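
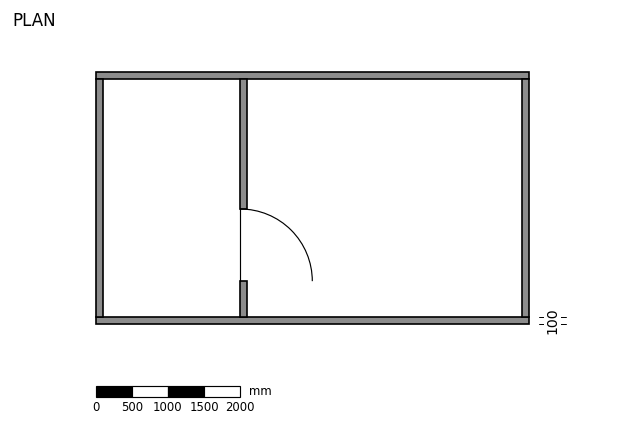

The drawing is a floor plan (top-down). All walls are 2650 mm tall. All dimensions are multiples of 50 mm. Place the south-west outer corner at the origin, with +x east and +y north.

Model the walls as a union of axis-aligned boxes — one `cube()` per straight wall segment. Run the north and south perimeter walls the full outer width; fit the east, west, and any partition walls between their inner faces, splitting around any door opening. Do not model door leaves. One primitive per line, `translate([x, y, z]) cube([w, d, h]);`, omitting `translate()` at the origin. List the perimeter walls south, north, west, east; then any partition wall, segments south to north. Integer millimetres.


cube([6000, 100, 2650]);
translate([0, 3400, 0]) cube([6000, 100, 2650]);
translate([0, 100, 0]) cube([100, 3300, 2650]);
translate([5900, 100, 0]) cube([100, 3300, 2650]);
translate([2000, 100, 0]) cube([100, 500, 2650]);
translate([2000, 1600, 0]) cube([100, 1800, 2650]);


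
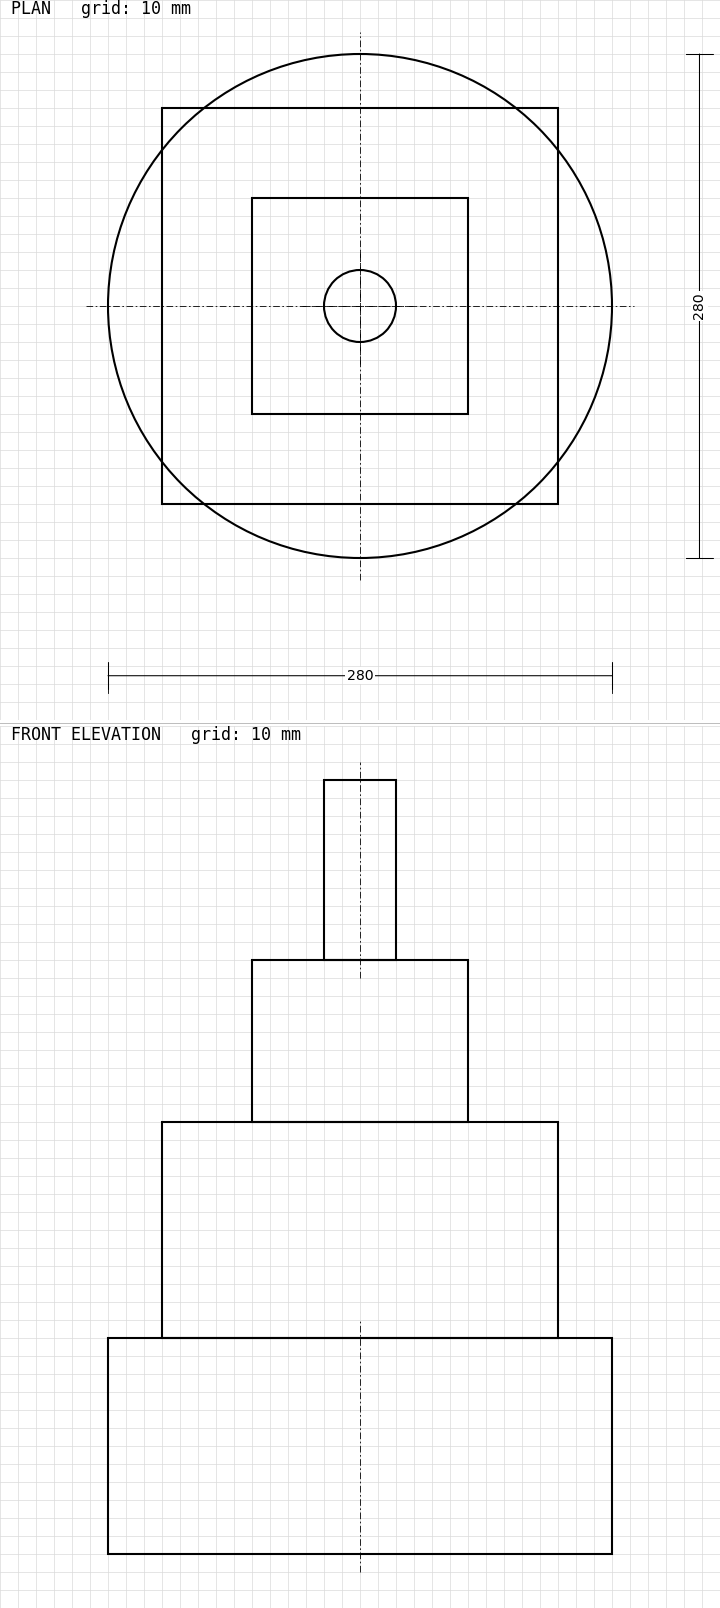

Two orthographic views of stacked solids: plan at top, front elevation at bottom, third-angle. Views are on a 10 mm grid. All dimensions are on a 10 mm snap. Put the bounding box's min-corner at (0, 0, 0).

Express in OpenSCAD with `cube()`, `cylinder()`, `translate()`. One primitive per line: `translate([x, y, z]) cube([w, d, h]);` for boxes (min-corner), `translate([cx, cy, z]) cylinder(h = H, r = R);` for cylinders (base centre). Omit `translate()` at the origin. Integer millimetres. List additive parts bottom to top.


translate([140, 140, 0]) cylinder(h = 120, r = 140);
translate([30, 30, 120]) cube([220, 220, 120]);
translate([80, 80, 240]) cube([120, 120, 90]);
translate([140, 140, 330]) cylinder(h = 100, r = 20);


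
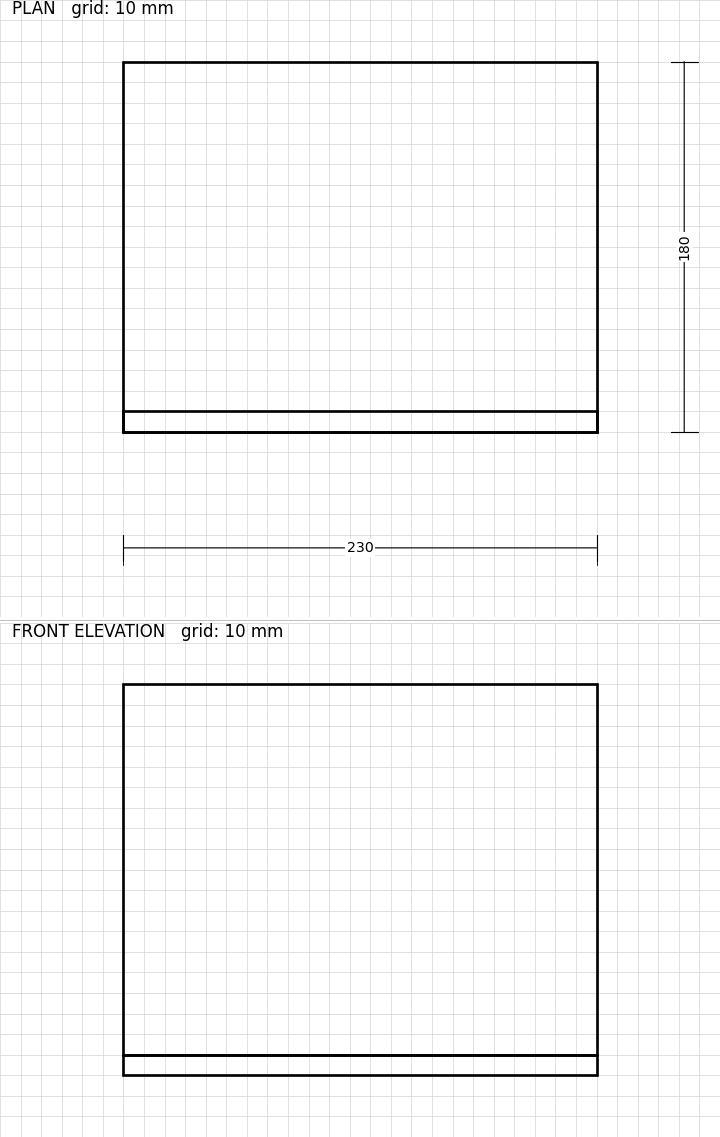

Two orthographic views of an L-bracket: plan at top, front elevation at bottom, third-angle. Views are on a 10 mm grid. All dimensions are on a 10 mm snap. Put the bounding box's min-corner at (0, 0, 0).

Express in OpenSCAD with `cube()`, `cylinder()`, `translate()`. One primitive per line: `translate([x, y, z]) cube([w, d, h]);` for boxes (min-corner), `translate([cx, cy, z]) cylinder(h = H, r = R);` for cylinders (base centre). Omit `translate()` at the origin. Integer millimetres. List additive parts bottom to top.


cube([230, 180, 10]);
translate([0, 0, 10]) cube([230, 10, 180]);


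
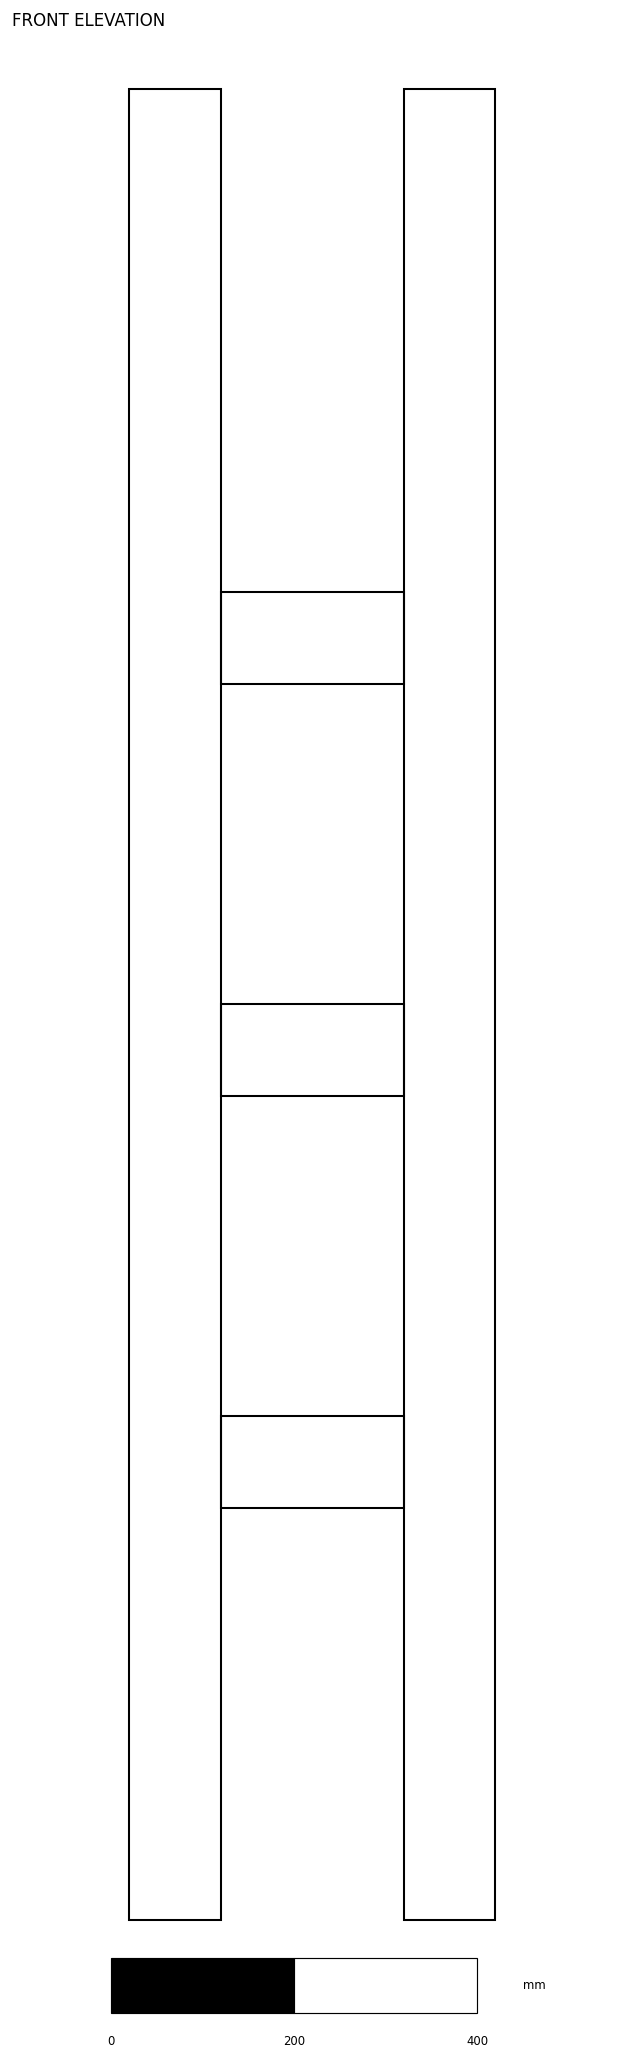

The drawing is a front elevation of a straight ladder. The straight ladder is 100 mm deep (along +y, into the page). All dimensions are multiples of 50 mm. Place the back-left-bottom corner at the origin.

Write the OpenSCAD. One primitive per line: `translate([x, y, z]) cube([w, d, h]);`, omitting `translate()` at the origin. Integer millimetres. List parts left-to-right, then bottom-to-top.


cube([100, 100, 2000]);
translate([100, 0, 450]) cube([200, 100, 100]);
translate([100, 0, 900]) cube([200, 100, 100]);
translate([100, 0, 1350]) cube([200, 100, 100]);
translate([300, 0, 0]) cube([100, 100, 2000]);


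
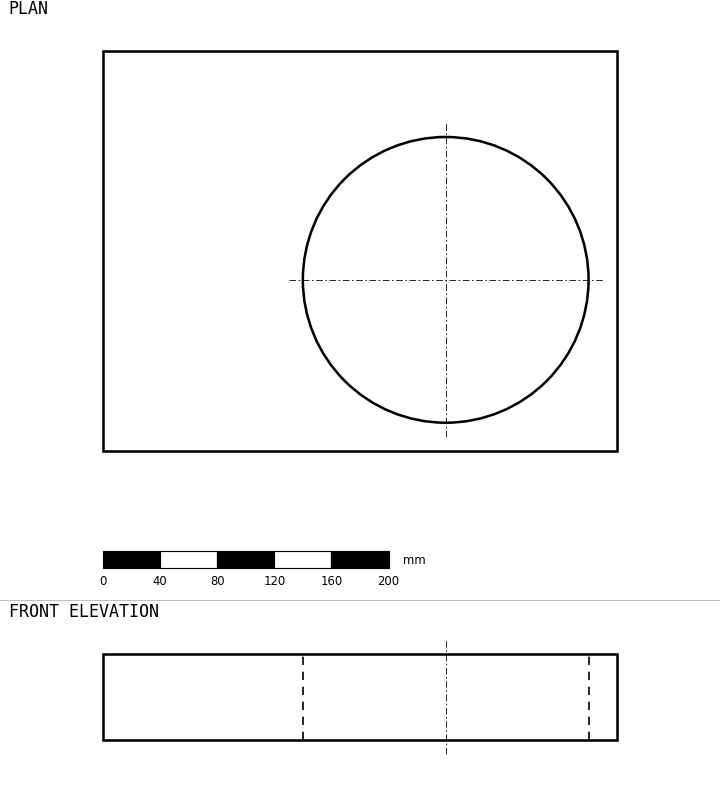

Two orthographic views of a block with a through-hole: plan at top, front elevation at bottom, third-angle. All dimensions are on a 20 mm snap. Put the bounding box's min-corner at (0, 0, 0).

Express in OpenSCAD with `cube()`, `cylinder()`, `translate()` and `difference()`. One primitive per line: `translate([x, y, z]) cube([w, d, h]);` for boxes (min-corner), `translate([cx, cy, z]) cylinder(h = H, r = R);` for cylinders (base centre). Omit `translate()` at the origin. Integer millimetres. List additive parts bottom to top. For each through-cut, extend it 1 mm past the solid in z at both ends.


difference() {
  cube([360, 280, 60]);
  translate([240, 120, -1]) cylinder(h = 62, r = 100);
}


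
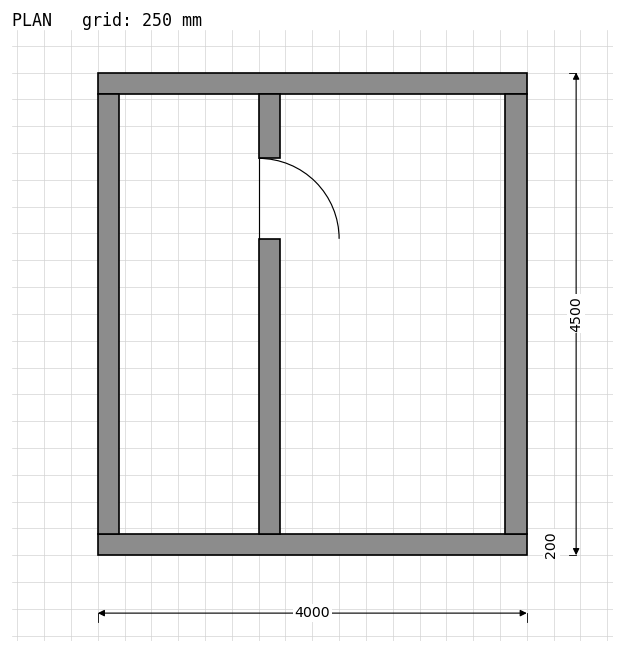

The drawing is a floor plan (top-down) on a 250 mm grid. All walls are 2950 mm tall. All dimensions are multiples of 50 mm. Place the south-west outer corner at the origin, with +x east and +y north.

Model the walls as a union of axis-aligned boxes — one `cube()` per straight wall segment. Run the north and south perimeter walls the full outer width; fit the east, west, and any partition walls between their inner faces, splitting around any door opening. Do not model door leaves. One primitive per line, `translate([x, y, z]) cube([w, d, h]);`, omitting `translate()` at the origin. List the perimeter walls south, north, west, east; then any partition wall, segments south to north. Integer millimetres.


cube([4000, 200, 2950]);
translate([0, 4300, 0]) cube([4000, 200, 2950]);
translate([0, 200, 0]) cube([200, 4100, 2950]);
translate([3800, 200, 0]) cube([200, 4100, 2950]);
translate([1500, 200, 0]) cube([200, 2750, 2950]);
translate([1500, 3700, 0]) cube([200, 600, 2950]);


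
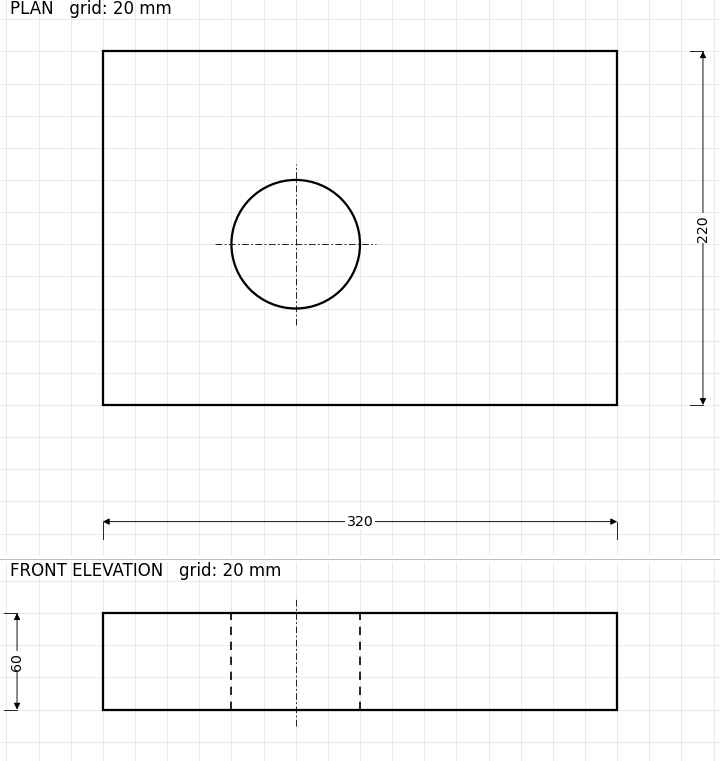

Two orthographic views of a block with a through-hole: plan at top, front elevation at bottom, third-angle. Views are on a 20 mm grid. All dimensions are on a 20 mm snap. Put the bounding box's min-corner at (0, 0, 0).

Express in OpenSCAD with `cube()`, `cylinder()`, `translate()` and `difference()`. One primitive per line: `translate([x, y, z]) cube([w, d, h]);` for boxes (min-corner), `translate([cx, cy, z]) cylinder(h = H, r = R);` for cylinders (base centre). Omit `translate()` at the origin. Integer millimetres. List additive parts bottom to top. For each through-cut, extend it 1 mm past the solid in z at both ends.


difference() {
  cube([320, 220, 60]);
  translate([120, 100, -1]) cylinder(h = 62, r = 40);
}


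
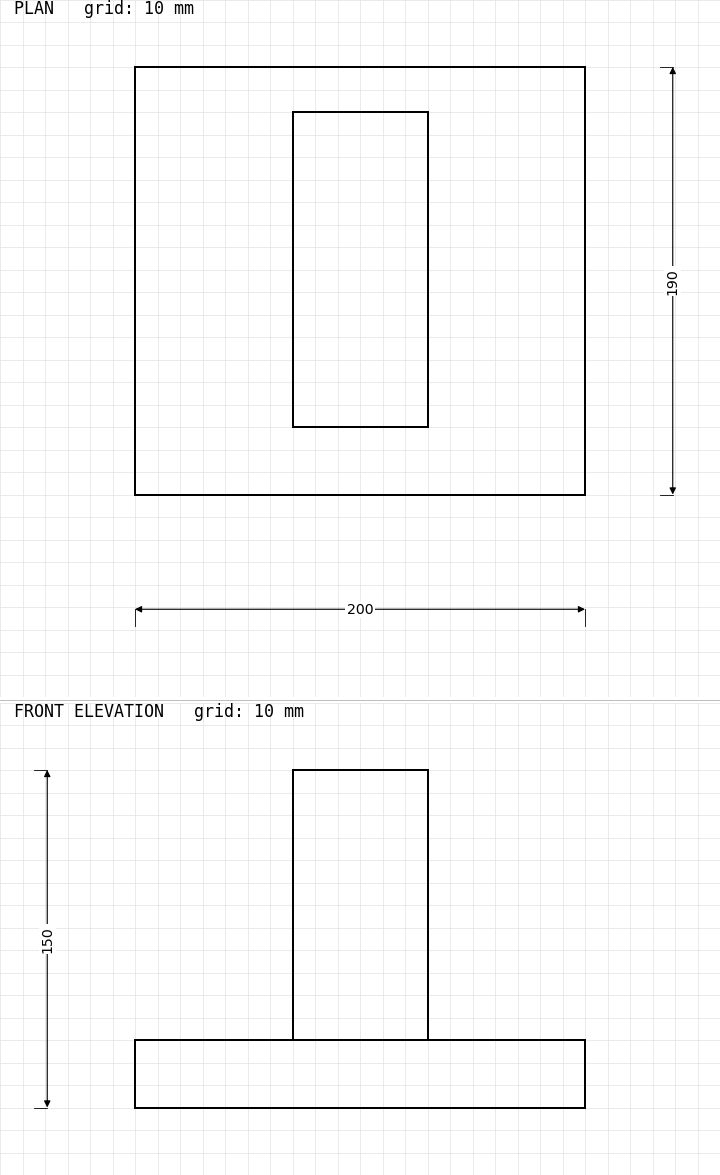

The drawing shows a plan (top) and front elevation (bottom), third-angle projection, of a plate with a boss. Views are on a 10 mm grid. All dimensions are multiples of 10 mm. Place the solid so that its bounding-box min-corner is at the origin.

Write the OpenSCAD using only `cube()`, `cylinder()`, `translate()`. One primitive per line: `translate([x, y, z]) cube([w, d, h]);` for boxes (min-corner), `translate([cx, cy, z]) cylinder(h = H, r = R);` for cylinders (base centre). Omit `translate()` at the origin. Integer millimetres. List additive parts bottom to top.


cube([200, 190, 30]);
translate([70, 30, 30]) cube([60, 140, 120]);


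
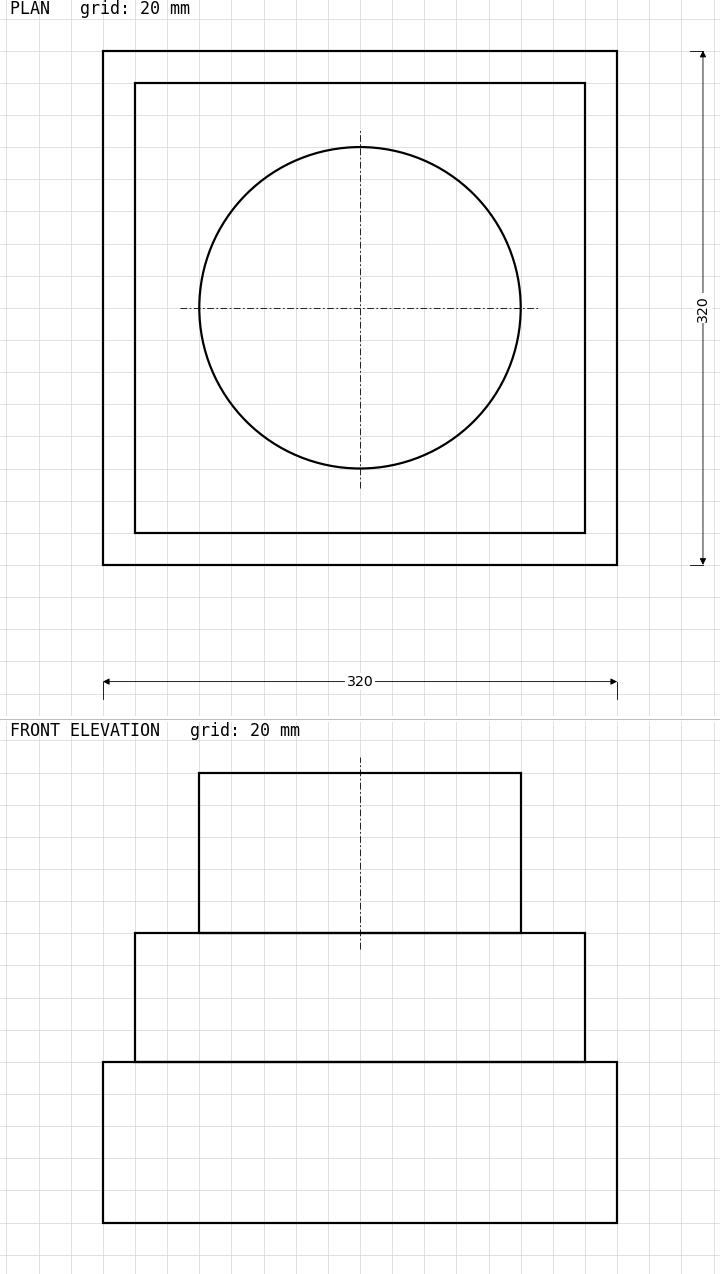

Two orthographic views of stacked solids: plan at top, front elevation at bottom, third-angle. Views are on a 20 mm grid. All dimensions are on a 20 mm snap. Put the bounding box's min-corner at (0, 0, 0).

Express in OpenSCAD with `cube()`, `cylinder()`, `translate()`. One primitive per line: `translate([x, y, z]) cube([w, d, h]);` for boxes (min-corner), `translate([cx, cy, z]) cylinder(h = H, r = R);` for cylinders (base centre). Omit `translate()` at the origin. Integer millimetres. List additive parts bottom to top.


cube([320, 320, 100]);
translate([20, 20, 100]) cube([280, 280, 80]);
translate([160, 160, 180]) cylinder(h = 100, r = 100);


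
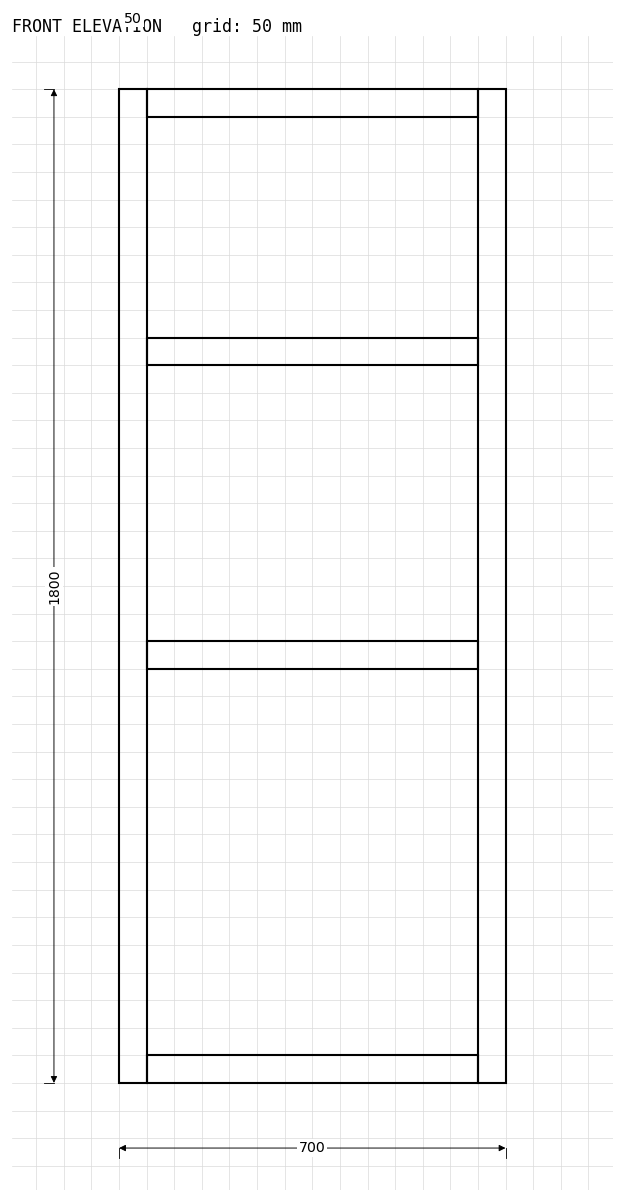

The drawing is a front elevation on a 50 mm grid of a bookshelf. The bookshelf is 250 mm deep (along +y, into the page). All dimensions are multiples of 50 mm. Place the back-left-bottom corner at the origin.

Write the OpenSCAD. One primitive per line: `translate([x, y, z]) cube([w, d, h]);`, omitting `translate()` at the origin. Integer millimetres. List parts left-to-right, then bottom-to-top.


cube([50, 250, 1800]);
translate([50, 0, 0]) cube([600, 250, 50]);
translate([50, 0, 750]) cube([600, 250, 50]);
translate([50, 0, 1300]) cube([600, 250, 50]);
translate([50, 0, 1750]) cube([600, 250, 50]);
translate([650, 0, 0]) cube([50, 250, 1800]);


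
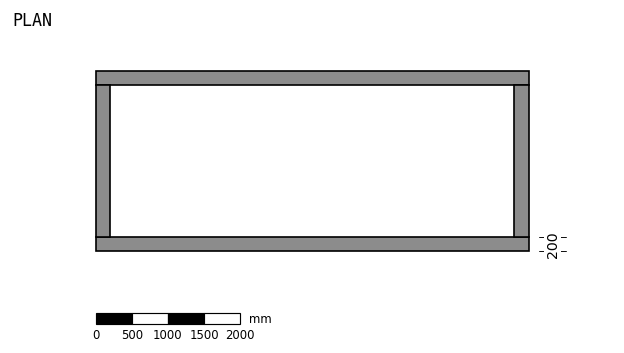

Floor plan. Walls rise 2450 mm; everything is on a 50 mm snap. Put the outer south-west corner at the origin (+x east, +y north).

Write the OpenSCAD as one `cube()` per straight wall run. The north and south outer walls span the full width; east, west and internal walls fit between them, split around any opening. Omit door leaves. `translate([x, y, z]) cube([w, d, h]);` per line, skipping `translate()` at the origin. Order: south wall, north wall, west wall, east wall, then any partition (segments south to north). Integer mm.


cube([6000, 200, 2450]);
translate([0, 2300, 0]) cube([6000, 200, 2450]);
translate([0, 200, 0]) cube([200, 2100, 2450]);
translate([5800, 200, 0]) cube([200, 2100, 2450]);


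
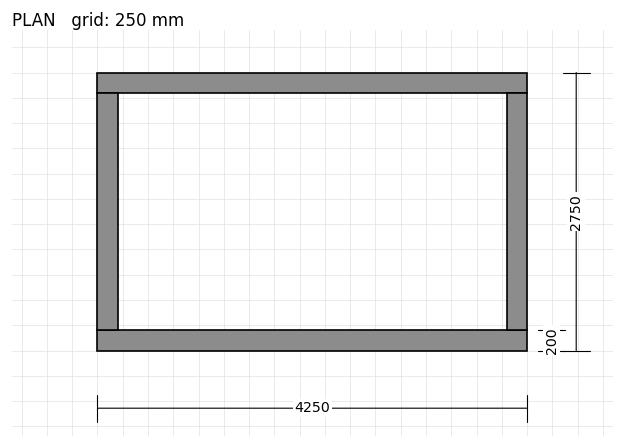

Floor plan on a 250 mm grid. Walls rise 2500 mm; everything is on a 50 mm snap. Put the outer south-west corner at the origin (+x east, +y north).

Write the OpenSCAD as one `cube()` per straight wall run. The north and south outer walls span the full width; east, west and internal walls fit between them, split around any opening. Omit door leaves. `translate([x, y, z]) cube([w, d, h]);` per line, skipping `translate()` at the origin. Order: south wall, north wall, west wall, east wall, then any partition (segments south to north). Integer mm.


cube([4250, 200, 2500]);
translate([0, 2550, 0]) cube([4250, 200, 2500]);
translate([0, 200, 0]) cube([200, 2350, 2500]);
translate([4050, 200, 0]) cube([200, 2350, 2500]);


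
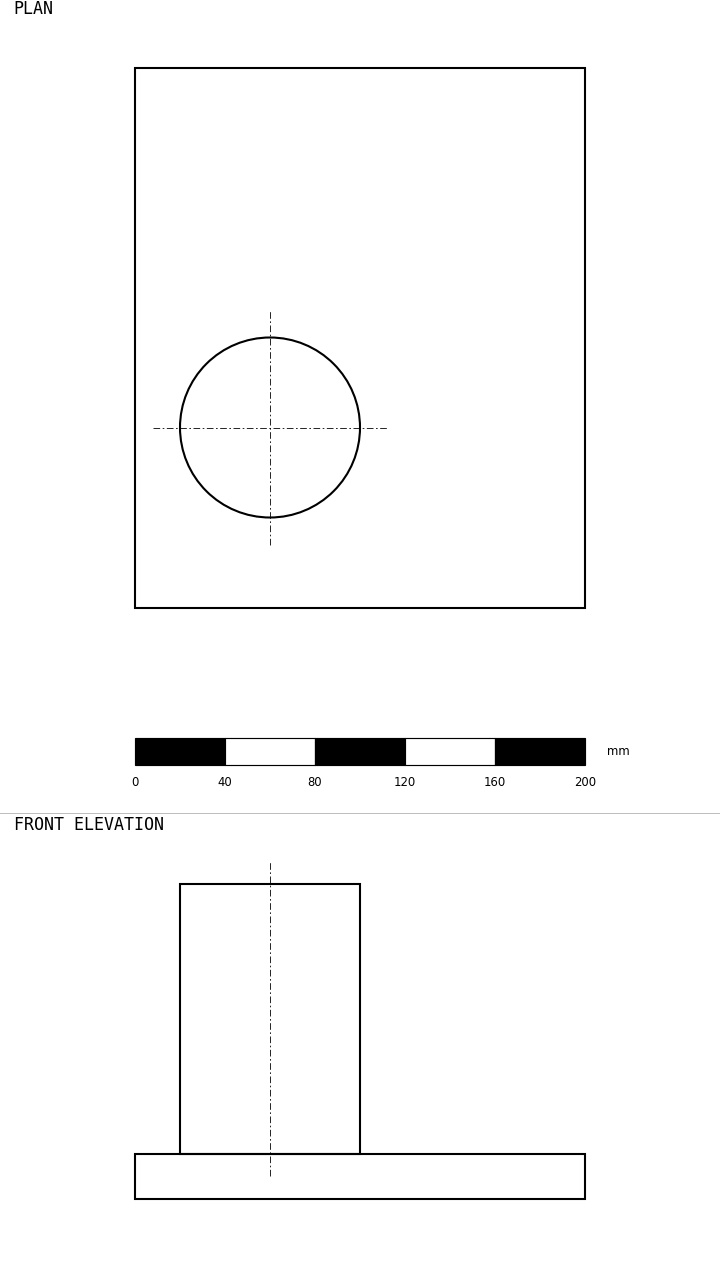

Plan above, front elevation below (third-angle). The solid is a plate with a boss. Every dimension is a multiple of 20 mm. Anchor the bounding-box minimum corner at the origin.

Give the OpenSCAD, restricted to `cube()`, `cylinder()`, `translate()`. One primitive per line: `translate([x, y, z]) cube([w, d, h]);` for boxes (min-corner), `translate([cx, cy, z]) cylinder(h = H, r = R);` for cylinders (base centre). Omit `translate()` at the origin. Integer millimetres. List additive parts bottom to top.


cube([200, 240, 20]);
translate([60, 80, 20]) cylinder(h = 120, r = 40);


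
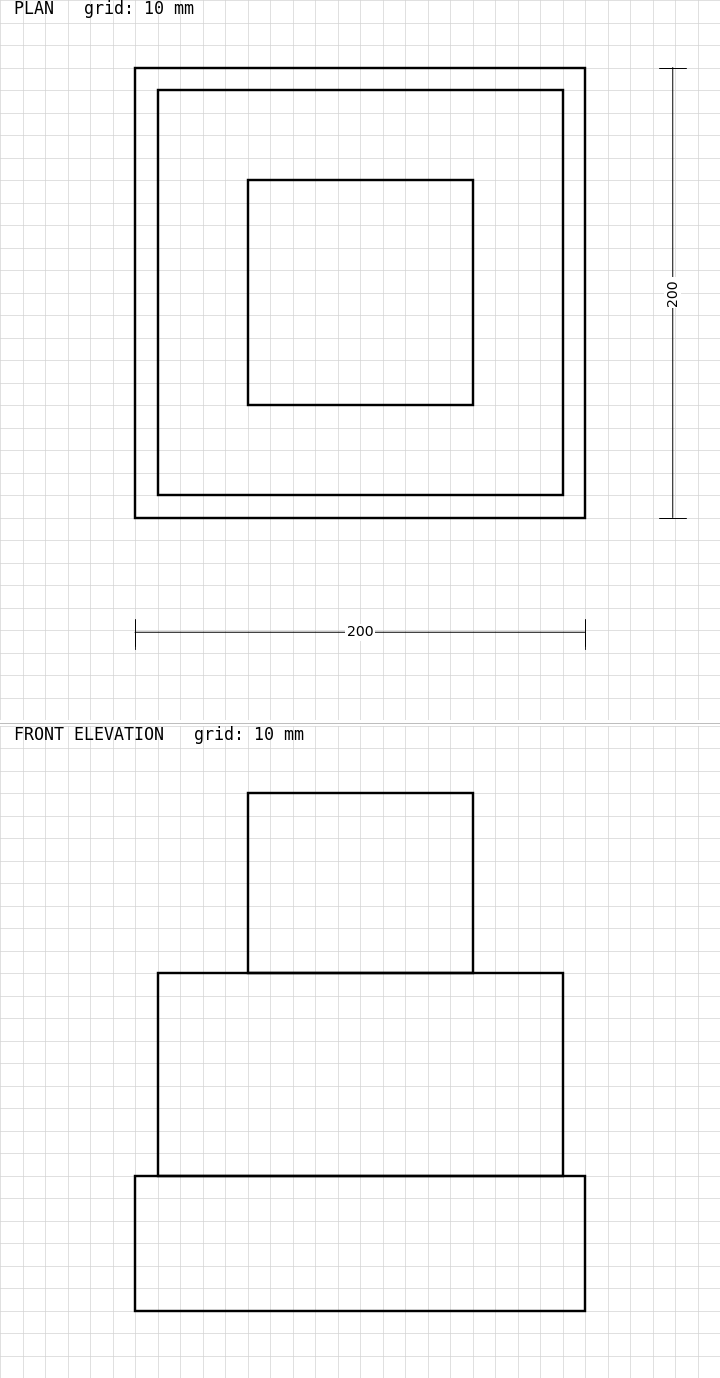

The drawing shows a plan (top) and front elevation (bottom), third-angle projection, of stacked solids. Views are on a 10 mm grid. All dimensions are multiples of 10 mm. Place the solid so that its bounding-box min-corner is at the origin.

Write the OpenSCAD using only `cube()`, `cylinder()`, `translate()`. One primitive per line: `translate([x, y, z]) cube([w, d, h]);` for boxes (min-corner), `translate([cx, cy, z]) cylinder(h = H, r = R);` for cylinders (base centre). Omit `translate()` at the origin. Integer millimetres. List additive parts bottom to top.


cube([200, 200, 60]);
translate([10, 10, 60]) cube([180, 180, 90]);
translate([50, 50, 150]) cube([100, 100, 80]);


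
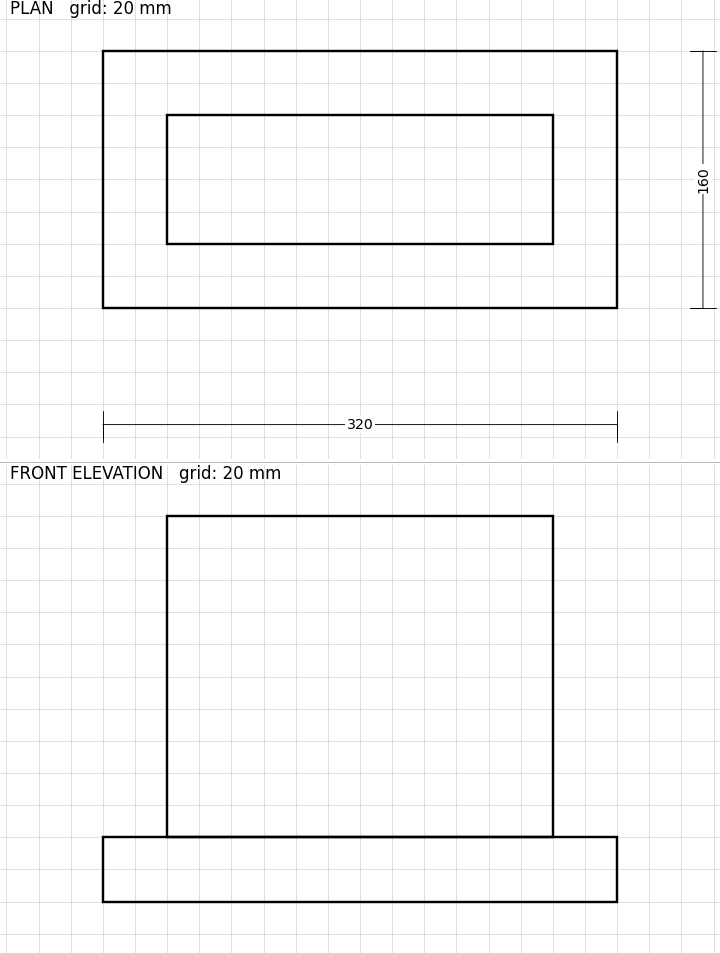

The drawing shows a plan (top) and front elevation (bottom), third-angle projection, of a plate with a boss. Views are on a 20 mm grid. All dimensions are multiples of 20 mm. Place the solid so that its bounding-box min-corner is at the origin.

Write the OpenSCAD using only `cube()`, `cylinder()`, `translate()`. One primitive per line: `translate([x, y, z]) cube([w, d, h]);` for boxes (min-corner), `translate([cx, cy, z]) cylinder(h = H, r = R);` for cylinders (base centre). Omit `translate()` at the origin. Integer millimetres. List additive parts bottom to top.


cube([320, 160, 40]);
translate([40, 40, 40]) cube([240, 80, 200]);


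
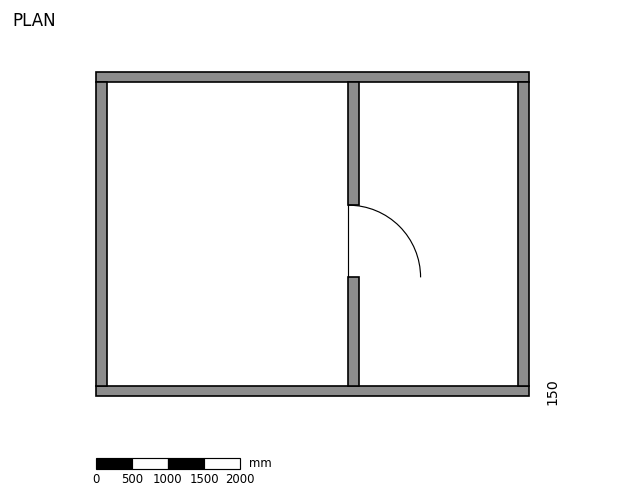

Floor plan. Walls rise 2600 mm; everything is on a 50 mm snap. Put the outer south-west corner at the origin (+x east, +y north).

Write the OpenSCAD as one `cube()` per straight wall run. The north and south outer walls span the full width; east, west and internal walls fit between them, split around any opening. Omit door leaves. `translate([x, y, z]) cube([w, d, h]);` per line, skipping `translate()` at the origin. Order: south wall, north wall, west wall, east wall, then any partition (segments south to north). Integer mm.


cube([6000, 150, 2600]);
translate([0, 4350, 0]) cube([6000, 150, 2600]);
translate([0, 150, 0]) cube([150, 4200, 2600]);
translate([5850, 150, 0]) cube([150, 4200, 2600]);
translate([3500, 150, 0]) cube([150, 1500, 2600]);
translate([3500, 2650, 0]) cube([150, 1700, 2600]);


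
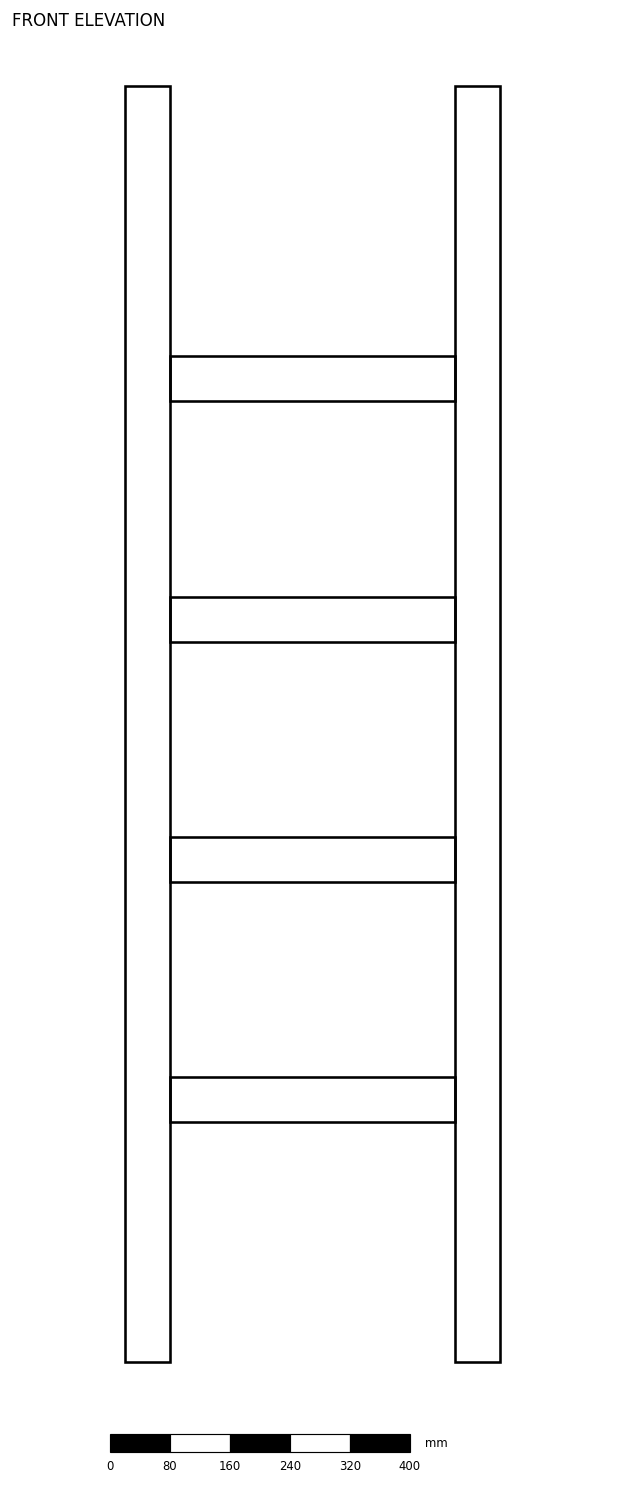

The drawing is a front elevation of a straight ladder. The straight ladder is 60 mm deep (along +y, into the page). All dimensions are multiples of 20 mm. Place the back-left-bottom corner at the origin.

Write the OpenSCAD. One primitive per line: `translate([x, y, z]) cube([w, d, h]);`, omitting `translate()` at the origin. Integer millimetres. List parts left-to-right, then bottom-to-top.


cube([60, 60, 1700]);
translate([60, 0, 320]) cube([380, 60, 60]);
translate([60, 0, 640]) cube([380, 60, 60]);
translate([60, 0, 960]) cube([380, 60, 60]);
translate([60, 0, 1280]) cube([380, 60, 60]);
translate([440, 0, 0]) cube([60, 60, 1700]);


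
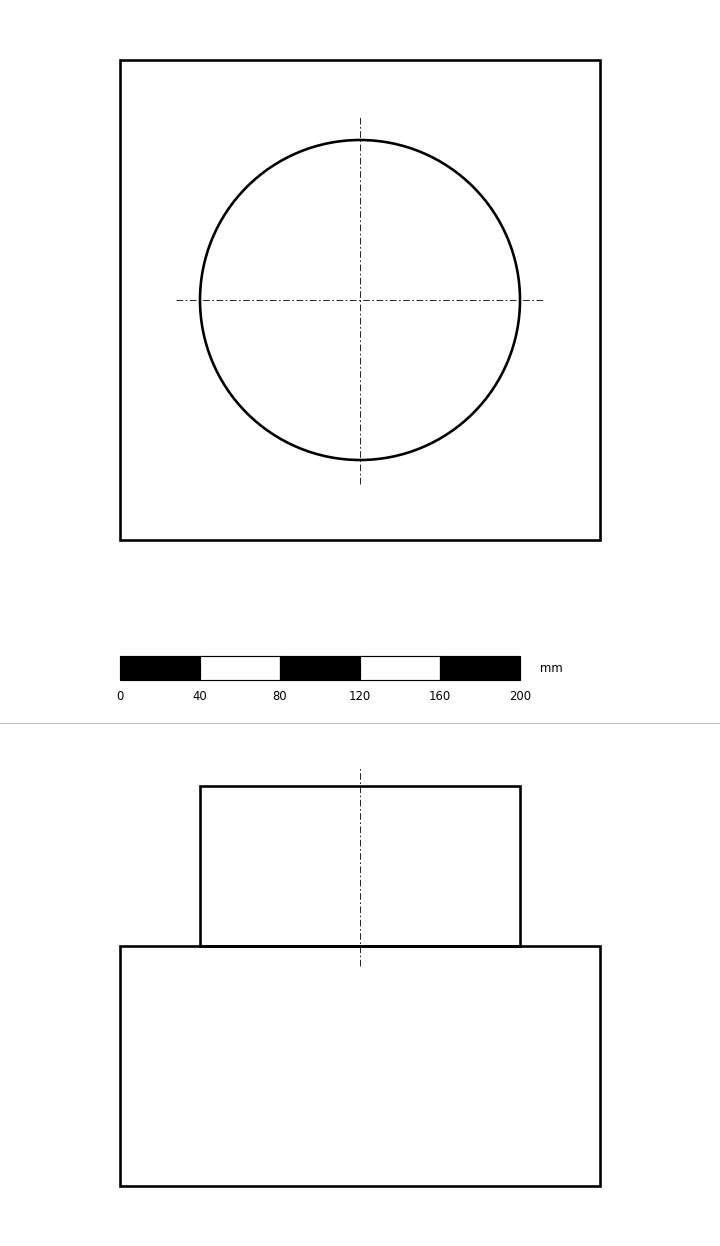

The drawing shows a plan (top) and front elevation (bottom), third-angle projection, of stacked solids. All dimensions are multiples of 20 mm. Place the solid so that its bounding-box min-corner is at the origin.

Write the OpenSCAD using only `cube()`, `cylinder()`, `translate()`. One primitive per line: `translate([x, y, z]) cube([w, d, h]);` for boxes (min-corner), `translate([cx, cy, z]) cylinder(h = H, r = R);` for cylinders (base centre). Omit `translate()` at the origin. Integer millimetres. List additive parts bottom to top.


cube([240, 240, 120]);
translate([120, 120, 120]) cylinder(h = 80, r = 80);


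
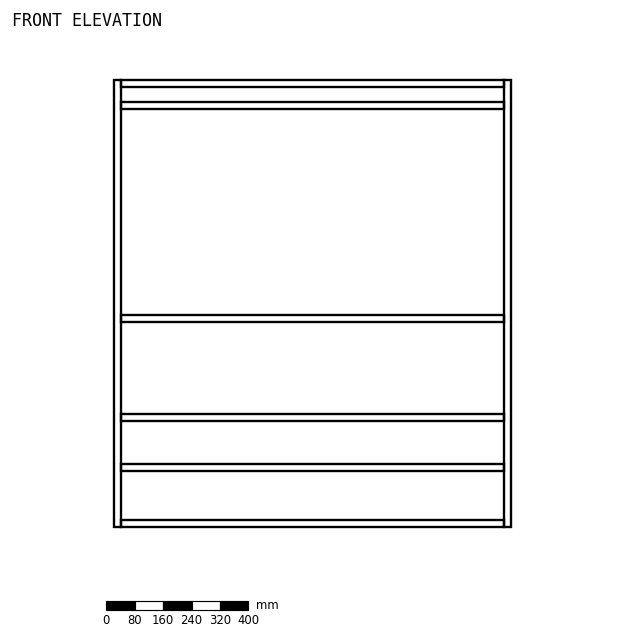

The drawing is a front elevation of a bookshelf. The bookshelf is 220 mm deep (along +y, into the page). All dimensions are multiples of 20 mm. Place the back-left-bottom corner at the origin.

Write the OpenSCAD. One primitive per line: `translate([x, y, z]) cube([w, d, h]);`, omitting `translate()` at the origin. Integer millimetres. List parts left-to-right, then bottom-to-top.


cube([20, 220, 1260]);
translate([20, 0, 0]) cube([1080, 220, 20]);
translate([20, 0, 160]) cube([1080, 220, 20]);
translate([20, 0, 300]) cube([1080, 220, 20]);
translate([20, 0, 580]) cube([1080, 220, 20]);
translate([20, 0, 1180]) cube([1080, 220, 20]);
translate([20, 0, 1240]) cube([1080, 220, 20]);
translate([1100, 0, 0]) cube([20, 220, 1260]);


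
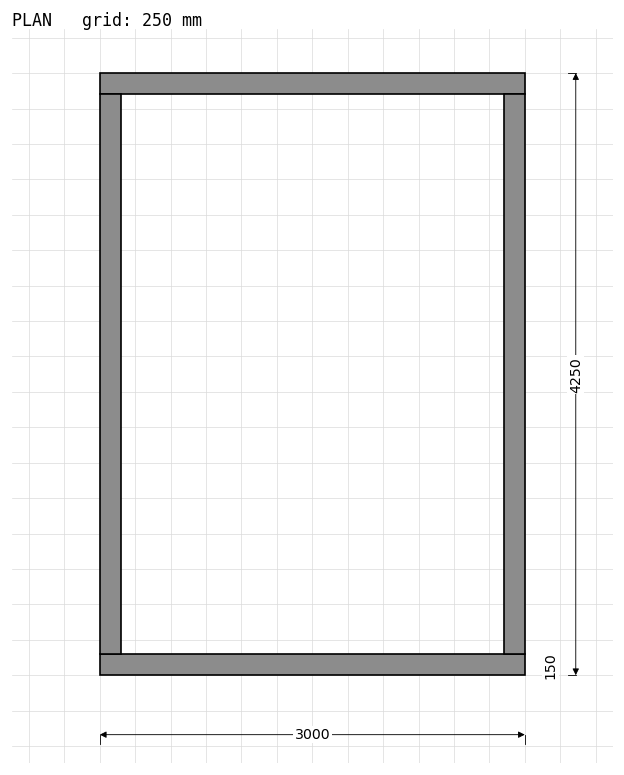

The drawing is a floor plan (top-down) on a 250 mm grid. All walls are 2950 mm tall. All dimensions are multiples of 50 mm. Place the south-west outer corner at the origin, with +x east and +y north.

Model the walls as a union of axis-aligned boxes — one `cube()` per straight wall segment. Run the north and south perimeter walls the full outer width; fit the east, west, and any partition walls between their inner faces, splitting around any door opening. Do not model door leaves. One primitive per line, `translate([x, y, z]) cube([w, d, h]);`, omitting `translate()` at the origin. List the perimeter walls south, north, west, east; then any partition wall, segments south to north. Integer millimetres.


cube([3000, 150, 2950]);
translate([0, 4100, 0]) cube([3000, 150, 2950]);
translate([0, 150, 0]) cube([150, 3950, 2950]);
translate([2850, 150, 0]) cube([150, 3950, 2950]);


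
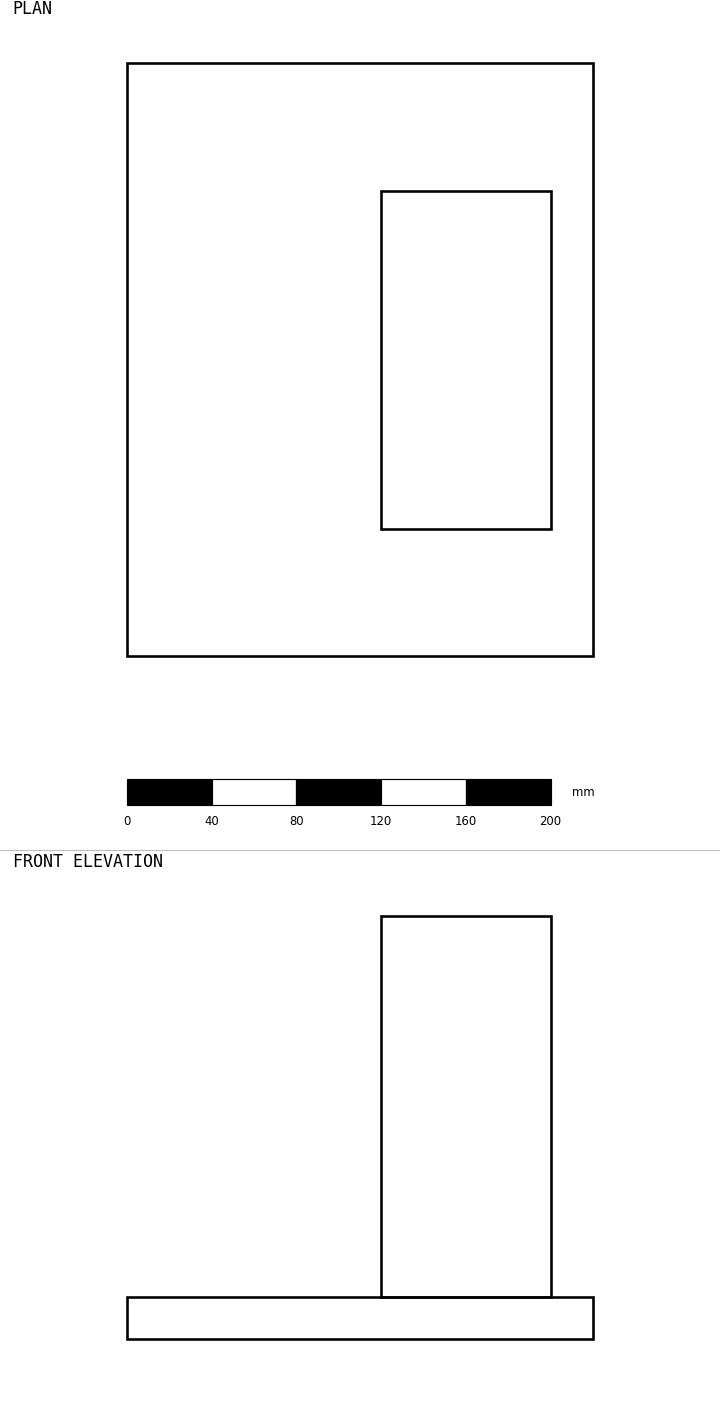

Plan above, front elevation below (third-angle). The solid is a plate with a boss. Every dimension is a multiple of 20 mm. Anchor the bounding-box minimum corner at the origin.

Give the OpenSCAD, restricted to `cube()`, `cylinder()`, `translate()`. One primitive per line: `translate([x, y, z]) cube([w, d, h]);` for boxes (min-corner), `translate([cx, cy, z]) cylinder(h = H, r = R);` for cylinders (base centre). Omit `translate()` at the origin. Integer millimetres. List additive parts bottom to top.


cube([220, 280, 20]);
translate([120, 60, 20]) cube([80, 160, 180]);


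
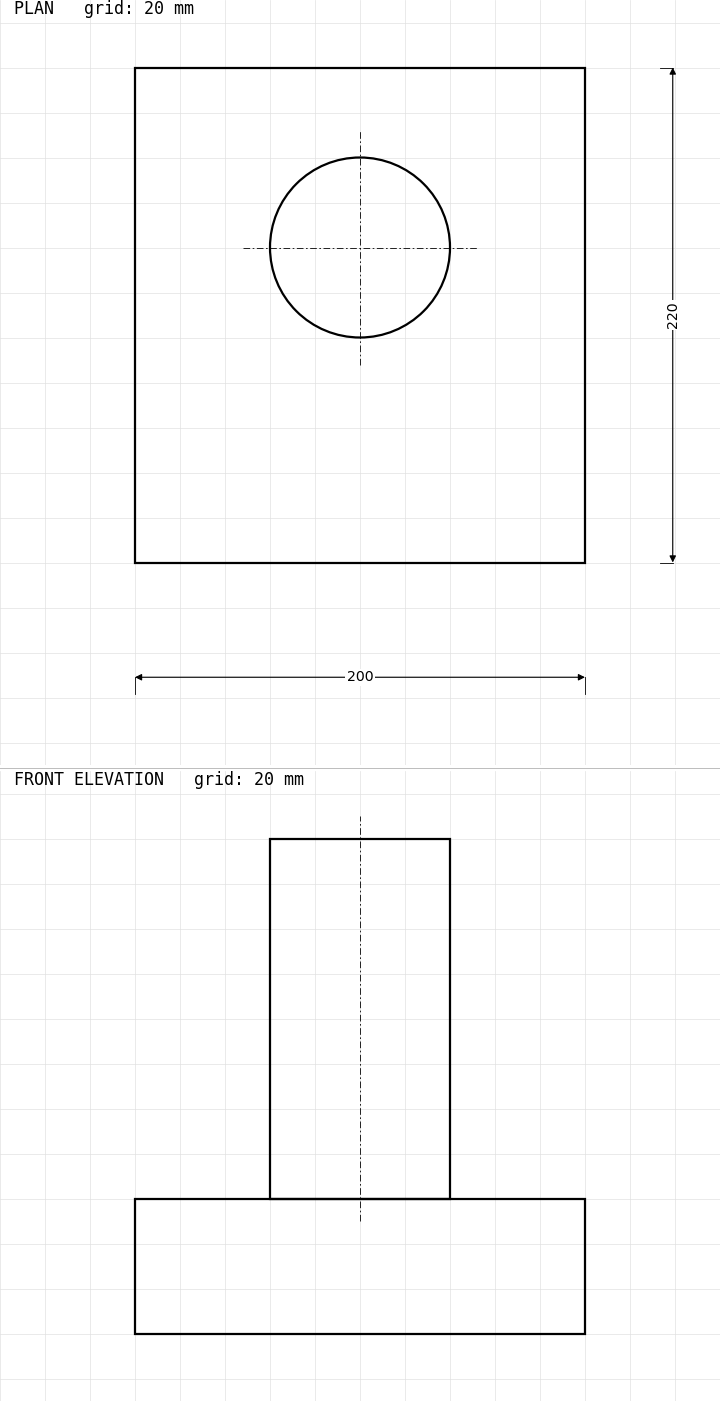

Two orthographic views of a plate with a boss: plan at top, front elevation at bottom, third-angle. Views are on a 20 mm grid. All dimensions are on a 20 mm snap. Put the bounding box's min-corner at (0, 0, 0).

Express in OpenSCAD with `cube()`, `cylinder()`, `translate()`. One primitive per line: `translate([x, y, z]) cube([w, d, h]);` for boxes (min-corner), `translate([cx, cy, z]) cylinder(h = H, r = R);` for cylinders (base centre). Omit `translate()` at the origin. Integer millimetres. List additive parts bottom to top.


cube([200, 220, 60]);
translate([100, 140, 60]) cylinder(h = 160, r = 40);


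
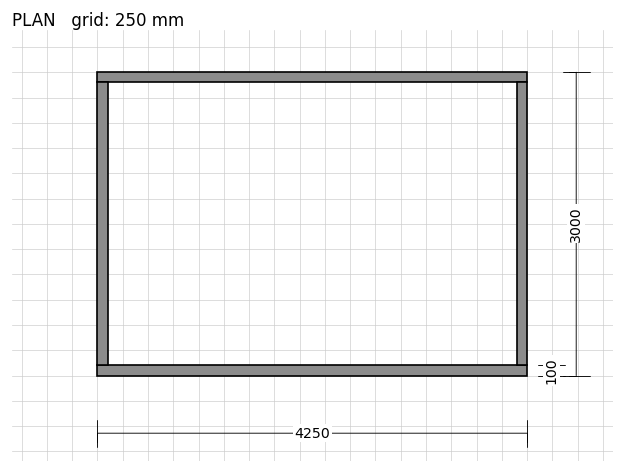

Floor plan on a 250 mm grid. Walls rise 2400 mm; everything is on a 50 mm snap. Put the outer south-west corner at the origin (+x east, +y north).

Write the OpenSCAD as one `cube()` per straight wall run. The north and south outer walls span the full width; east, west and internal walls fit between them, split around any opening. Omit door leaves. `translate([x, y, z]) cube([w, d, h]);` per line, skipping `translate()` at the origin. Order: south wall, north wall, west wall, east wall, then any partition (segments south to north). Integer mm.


cube([4250, 100, 2400]);
translate([0, 2900, 0]) cube([4250, 100, 2400]);
translate([0, 100, 0]) cube([100, 2800, 2400]);
translate([4150, 100, 0]) cube([100, 2800, 2400]);


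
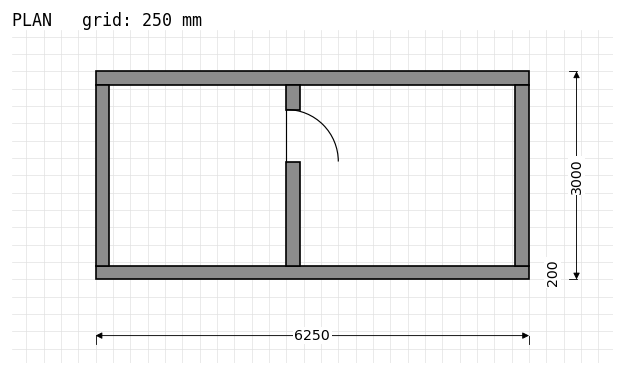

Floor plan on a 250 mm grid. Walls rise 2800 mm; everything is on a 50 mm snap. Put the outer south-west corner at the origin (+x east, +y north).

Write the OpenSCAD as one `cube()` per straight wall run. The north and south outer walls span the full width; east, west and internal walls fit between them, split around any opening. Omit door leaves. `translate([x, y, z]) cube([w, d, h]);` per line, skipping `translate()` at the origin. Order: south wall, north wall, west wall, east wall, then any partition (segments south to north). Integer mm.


cube([6250, 200, 2800]);
translate([0, 2800, 0]) cube([6250, 200, 2800]);
translate([0, 200, 0]) cube([200, 2600, 2800]);
translate([6050, 200, 0]) cube([200, 2600, 2800]);
translate([2750, 200, 0]) cube([200, 1500, 2800]);
translate([2750, 2450, 0]) cube([200, 350, 2800]);


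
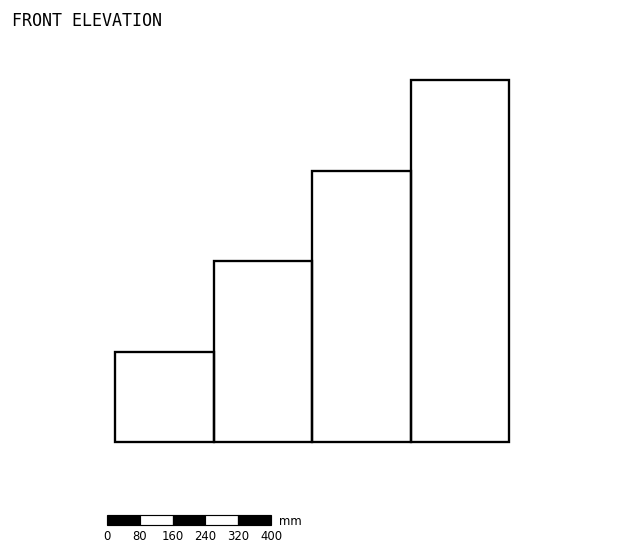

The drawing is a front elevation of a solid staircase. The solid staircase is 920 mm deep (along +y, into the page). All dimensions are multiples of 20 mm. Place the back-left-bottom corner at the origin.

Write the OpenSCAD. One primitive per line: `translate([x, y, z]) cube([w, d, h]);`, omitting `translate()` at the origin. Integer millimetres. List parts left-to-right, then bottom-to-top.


cube([240, 920, 220]);
translate([240, 0, 0]) cube([240, 920, 440]);
translate([480, 0, 0]) cube([240, 920, 660]);
translate([720, 0, 0]) cube([240, 920, 880]);


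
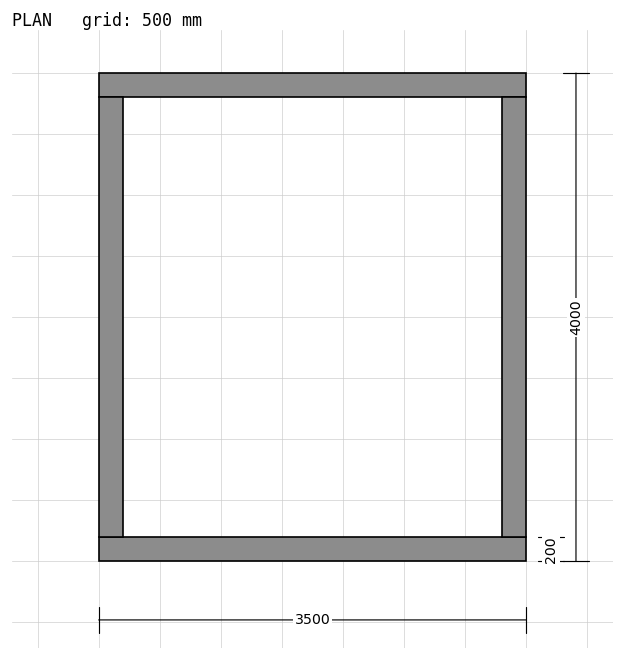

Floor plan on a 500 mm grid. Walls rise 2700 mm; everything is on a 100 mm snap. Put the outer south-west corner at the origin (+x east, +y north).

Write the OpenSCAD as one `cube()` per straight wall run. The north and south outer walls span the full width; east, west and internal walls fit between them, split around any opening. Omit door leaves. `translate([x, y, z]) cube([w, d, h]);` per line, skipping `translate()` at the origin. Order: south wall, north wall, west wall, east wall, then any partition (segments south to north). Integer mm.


cube([3500, 200, 2700]);
translate([0, 3800, 0]) cube([3500, 200, 2700]);
translate([0, 200, 0]) cube([200, 3600, 2700]);
translate([3300, 200, 0]) cube([200, 3600, 2700]);


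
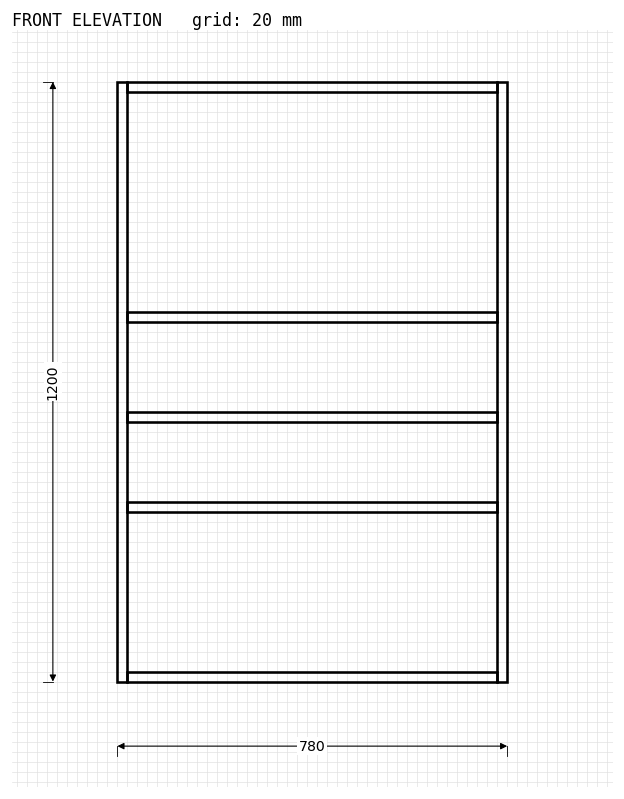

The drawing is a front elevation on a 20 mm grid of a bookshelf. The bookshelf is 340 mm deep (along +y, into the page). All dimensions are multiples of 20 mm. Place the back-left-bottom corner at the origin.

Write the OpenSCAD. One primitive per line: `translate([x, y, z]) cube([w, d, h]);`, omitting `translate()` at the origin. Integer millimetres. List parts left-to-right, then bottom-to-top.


cube([20, 340, 1200]);
translate([20, 0, 0]) cube([740, 340, 20]);
translate([20, 0, 340]) cube([740, 340, 20]);
translate([20, 0, 520]) cube([740, 340, 20]);
translate([20, 0, 720]) cube([740, 340, 20]);
translate([20, 0, 1180]) cube([740, 340, 20]);
translate([760, 0, 0]) cube([20, 340, 1200]);


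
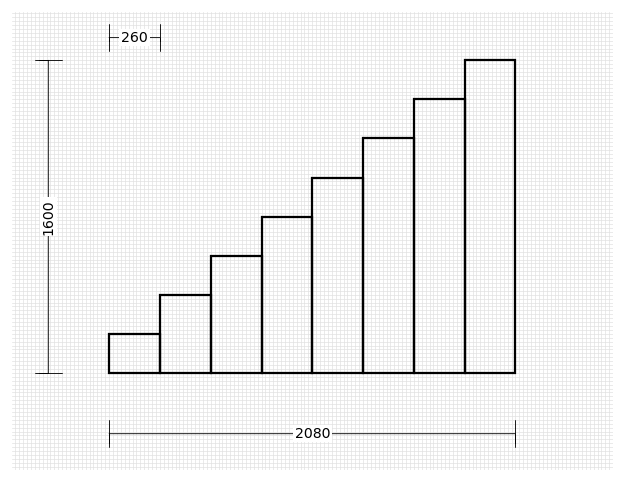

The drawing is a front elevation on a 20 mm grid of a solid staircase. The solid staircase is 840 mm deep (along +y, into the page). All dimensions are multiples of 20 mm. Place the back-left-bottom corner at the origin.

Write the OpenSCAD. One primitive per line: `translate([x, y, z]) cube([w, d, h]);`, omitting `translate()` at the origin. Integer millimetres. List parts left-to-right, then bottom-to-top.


cube([260, 840, 200]);
translate([260, 0, 0]) cube([260, 840, 400]);
translate([520, 0, 0]) cube([260, 840, 600]);
translate([780, 0, 0]) cube([260, 840, 800]);
translate([1040, 0, 0]) cube([260, 840, 1000]);
translate([1300, 0, 0]) cube([260, 840, 1200]);
translate([1560, 0, 0]) cube([260, 840, 1400]);
translate([1820, 0, 0]) cube([260, 840, 1600]);


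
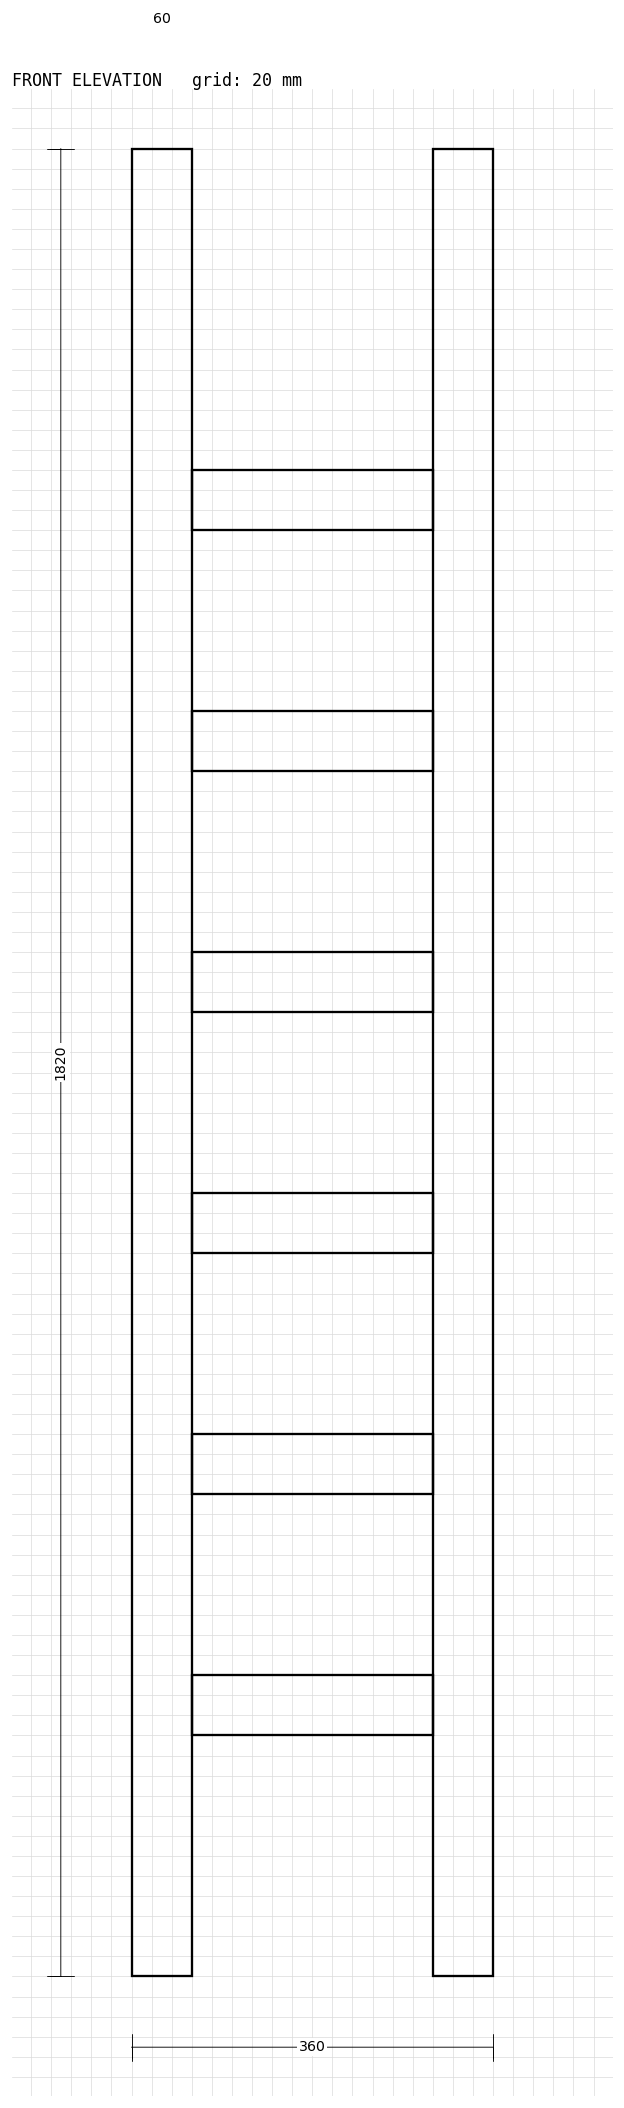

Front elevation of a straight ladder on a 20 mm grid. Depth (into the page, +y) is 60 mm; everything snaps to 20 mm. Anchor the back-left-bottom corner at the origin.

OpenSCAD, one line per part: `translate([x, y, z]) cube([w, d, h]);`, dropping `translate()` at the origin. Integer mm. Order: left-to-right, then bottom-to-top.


cube([60, 60, 1820]);
translate([60, 0, 240]) cube([240, 60, 60]);
translate([60, 0, 480]) cube([240, 60, 60]);
translate([60, 0, 720]) cube([240, 60, 60]);
translate([60, 0, 960]) cube([240, 60, 60]);
translate([60, 0, 1200]) cube([240, 60, 60]);
translate([60, 0, 1440]) cube([240, 60, 60]);
translate([300, 0, 0]) cube([60, 60, 1820]);


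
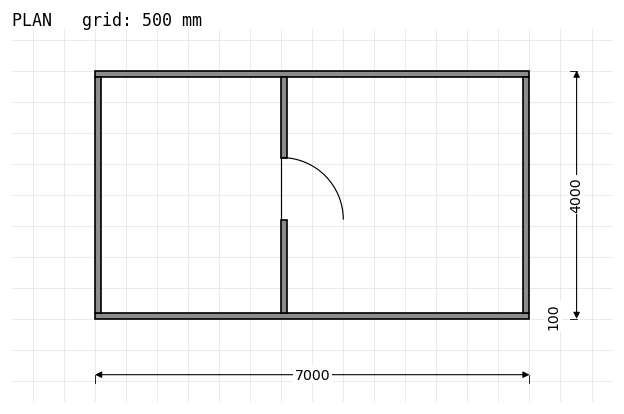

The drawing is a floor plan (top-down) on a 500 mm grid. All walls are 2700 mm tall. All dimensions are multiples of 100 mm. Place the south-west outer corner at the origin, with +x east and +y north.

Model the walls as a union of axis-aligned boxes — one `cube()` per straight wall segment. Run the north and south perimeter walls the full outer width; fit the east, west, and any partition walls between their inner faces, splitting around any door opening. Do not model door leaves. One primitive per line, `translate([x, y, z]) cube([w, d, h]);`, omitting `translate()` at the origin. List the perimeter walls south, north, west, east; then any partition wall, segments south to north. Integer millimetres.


cube([7000, 100, 2700]);
translate([0, 3900, 0]) cube([7000, 100, 2700]);
translate([0, 100, 0]) cube([100, 3800, 2700]);
translate([6900, 100, 0]) cube([100, 3800, 2700]);
translate([3000, 100, 0]) cube([100, 1500, 2700]);
translate([3000, 2600, 0]) cube([100, 1300, 2700]);


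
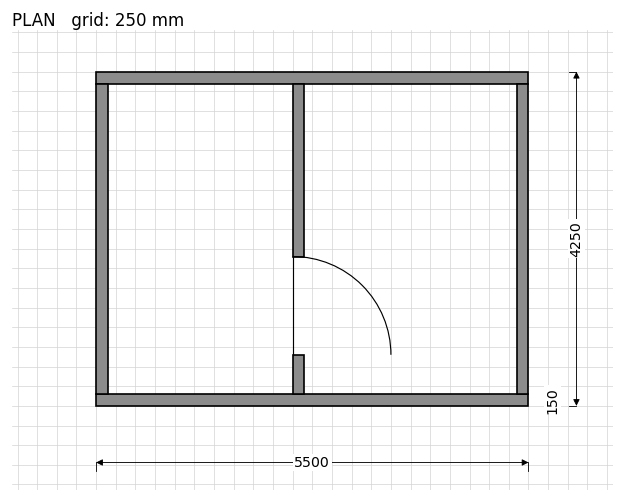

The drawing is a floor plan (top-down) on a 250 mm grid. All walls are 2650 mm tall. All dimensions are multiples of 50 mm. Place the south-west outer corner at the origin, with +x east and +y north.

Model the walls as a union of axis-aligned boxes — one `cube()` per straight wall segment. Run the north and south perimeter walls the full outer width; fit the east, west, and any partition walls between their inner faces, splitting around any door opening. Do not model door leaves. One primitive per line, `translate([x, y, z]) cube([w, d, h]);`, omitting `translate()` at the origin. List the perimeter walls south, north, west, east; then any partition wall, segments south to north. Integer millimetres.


cube([5500, 150, 2650]);
translate([0, 4100, 0]) cube([5500, 150, 2650]);
translate([0, 150, 0]) cube([150, 3950, 2650]);
translate([5350, 150, 0]) cube([150, 3950, 2650]);
translate([2500, 150, 0]) cube([150, 500, 2650]);
translate([2500, 1900, 0]) cube([150, 2200, 2650]);


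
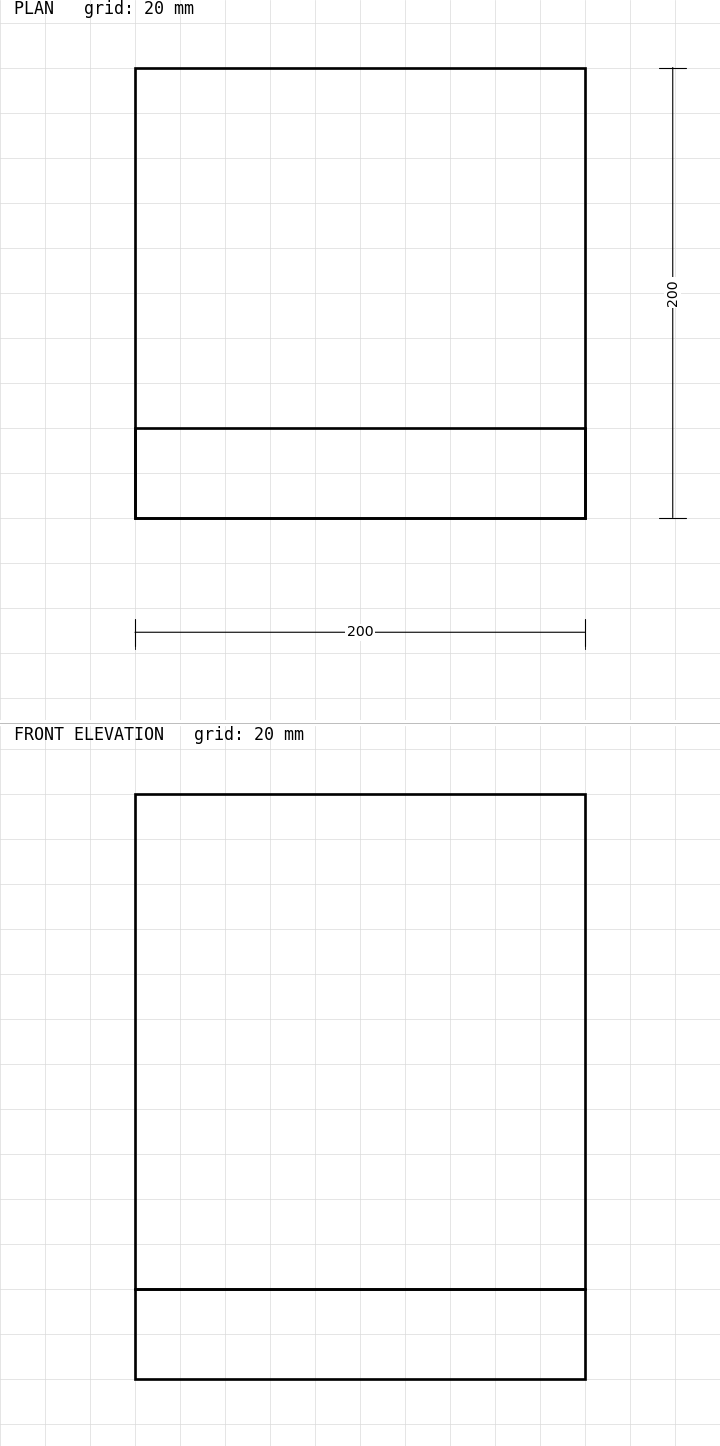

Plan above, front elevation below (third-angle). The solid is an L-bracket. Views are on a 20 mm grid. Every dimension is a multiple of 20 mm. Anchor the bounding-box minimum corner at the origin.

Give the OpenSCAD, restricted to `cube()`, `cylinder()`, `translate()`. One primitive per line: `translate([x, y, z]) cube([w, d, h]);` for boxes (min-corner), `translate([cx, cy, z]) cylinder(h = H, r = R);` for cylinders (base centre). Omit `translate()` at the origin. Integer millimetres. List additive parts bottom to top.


cube([200, 200, 40]);
translate([0, 0, 40]) cube([200, 40, 220]);


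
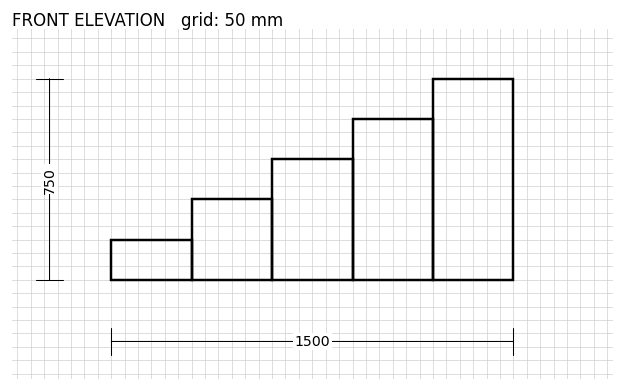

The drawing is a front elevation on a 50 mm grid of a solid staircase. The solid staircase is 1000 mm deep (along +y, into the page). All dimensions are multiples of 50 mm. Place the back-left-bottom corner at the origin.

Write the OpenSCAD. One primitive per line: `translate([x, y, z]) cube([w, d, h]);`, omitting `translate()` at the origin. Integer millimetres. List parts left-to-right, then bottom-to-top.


cube([300, 1000, 150]);
translate([300, 0, 0]) cube([300, 1000, 300]);
translate([600, 0, 0]) cube([300, 1000, 450]);
translate([900, 0, 0]) cube([300, 1000, 600]);
translate([1200, 0, 0]) cube([300, 1000, 750]);


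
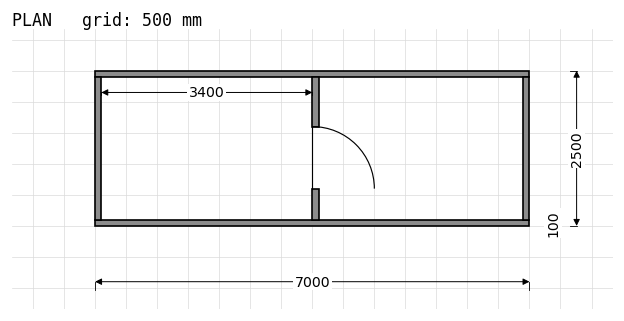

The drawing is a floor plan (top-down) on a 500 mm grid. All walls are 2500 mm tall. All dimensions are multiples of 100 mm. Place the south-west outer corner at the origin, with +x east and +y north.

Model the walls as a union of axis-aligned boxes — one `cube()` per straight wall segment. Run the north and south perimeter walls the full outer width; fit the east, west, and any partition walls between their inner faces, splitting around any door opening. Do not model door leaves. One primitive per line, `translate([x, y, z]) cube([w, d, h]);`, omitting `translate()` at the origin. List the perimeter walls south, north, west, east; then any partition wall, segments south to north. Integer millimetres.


cube([7000, 100, 2500]);
translate([0, 2400, 0]) cube([7000, 100, 2500]);
translate([0, 100, 0]) cube([100, 2300, 2500]);
translate([6900, 100, 0]) cube([100, 2300, 2500]);
translate([3500, 100, 0]) cube([100, 500, 2500]);
translate([3500, 1600, 0]) cube([100, 800, 2500]);


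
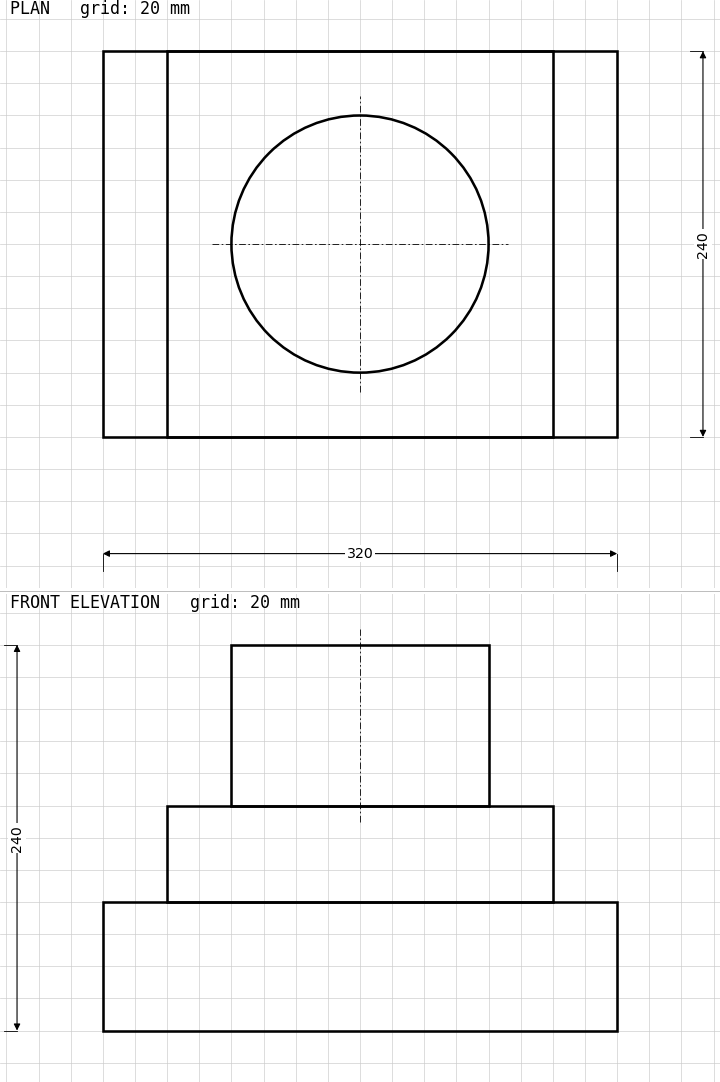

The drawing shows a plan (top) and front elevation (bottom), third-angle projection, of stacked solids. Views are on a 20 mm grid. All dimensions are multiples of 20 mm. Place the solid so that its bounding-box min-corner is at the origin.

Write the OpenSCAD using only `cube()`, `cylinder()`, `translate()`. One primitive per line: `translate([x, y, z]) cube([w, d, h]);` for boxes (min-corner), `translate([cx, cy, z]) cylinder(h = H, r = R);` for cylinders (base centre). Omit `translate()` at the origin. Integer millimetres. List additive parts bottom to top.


cube([320, 240, 80]);
translate([40, 0, 80]) cube([240, 240, 60]);
translate([160, 120, 140]) cylinder(h = 100, r = 80);
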